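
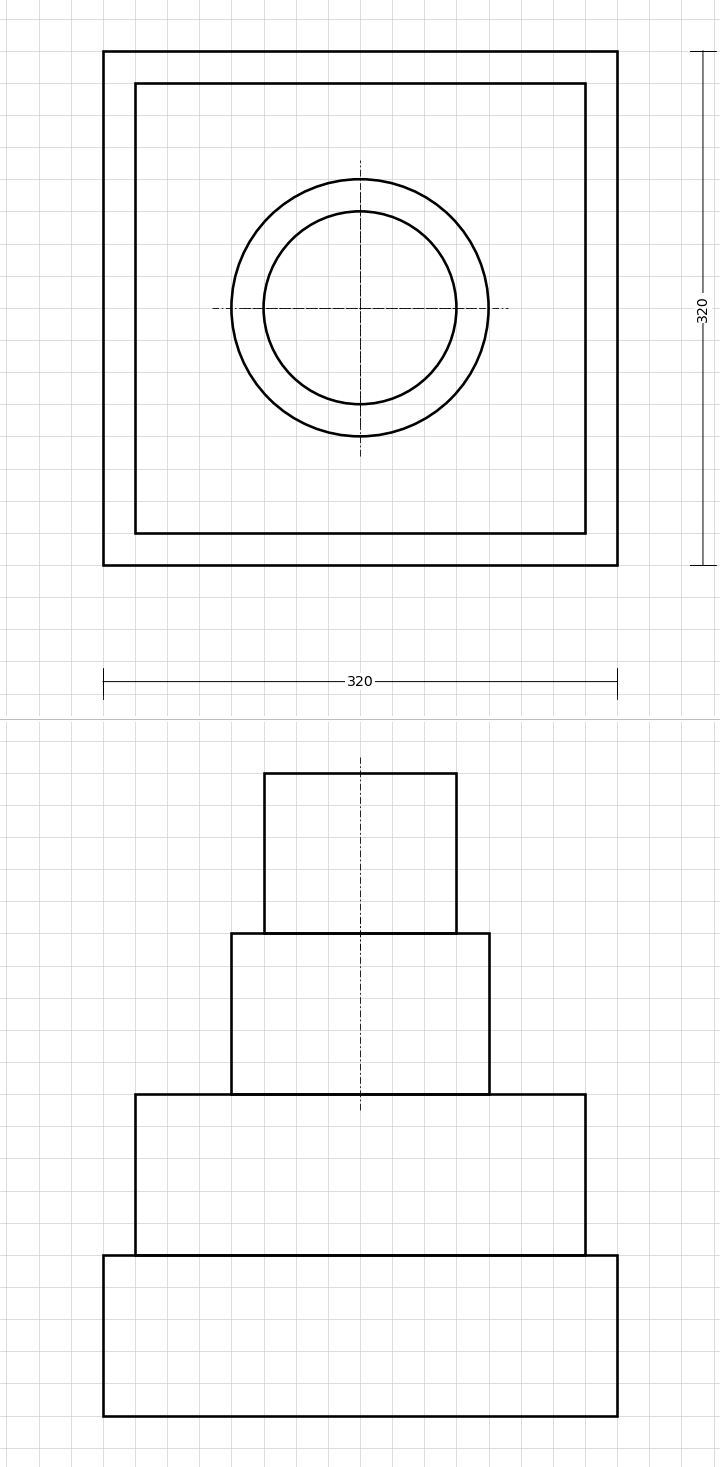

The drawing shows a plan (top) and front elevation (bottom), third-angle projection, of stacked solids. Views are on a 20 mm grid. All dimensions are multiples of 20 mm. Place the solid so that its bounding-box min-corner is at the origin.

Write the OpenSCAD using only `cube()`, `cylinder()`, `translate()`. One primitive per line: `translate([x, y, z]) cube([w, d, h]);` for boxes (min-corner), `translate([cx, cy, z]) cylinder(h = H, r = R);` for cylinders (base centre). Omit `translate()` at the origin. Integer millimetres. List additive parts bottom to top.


cube([320, 320, 100]);
translate([20, 20, 100]) cube([280, 280, 100]);
translate([160, 160, 200]) cylinder(h = 100, r = 80);
translate([160, 160, 300]) cylinder(h = 100, r = 60);


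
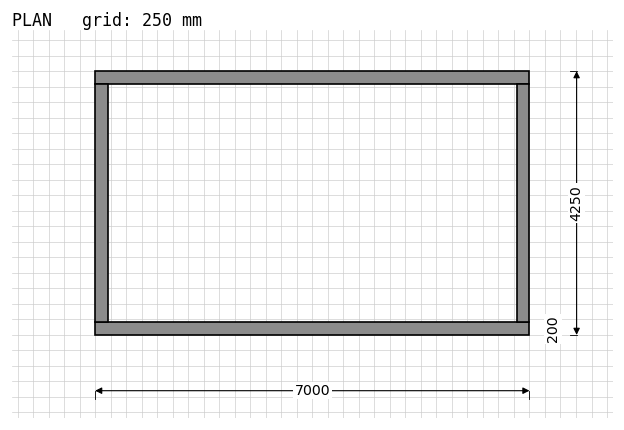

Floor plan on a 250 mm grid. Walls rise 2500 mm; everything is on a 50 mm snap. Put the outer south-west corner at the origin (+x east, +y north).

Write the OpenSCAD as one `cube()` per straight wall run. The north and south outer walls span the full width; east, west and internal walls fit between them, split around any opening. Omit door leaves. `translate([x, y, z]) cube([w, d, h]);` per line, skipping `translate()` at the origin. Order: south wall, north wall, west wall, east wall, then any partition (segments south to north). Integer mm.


cube([7000, 200, 2500]);
translate([0, 4050, 0]) cube([7000, 200, 2500]);
translate([0, 200, 0]) cube([200, 3850, 2500]);
translate([6800, 200, 0]) cube([200, 3850, 2500]);


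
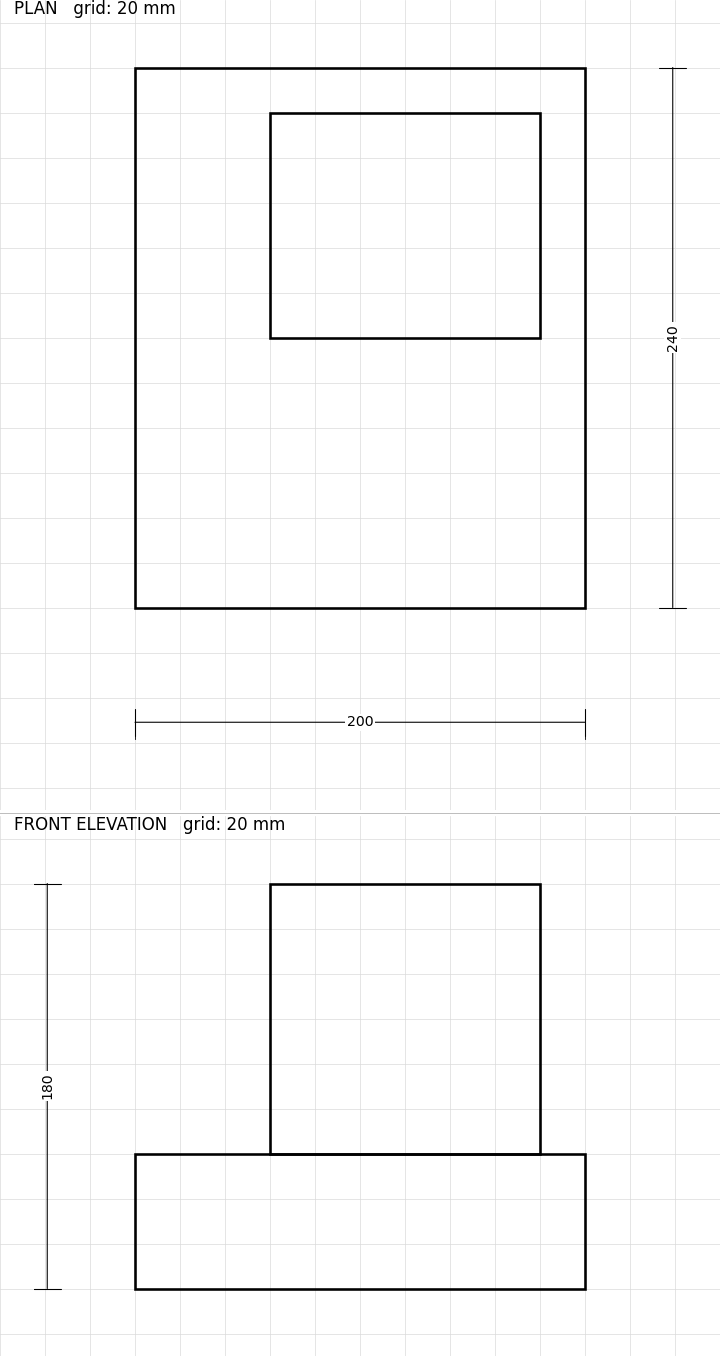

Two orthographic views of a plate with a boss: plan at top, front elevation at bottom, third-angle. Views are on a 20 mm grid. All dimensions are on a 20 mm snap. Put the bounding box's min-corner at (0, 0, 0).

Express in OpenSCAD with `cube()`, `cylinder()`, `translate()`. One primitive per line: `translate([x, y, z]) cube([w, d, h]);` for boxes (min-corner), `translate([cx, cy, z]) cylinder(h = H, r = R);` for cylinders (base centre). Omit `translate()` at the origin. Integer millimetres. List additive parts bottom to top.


cube([200, 240, 60]);
translate([60, 120, 60]) cube([120, 100, 120]);


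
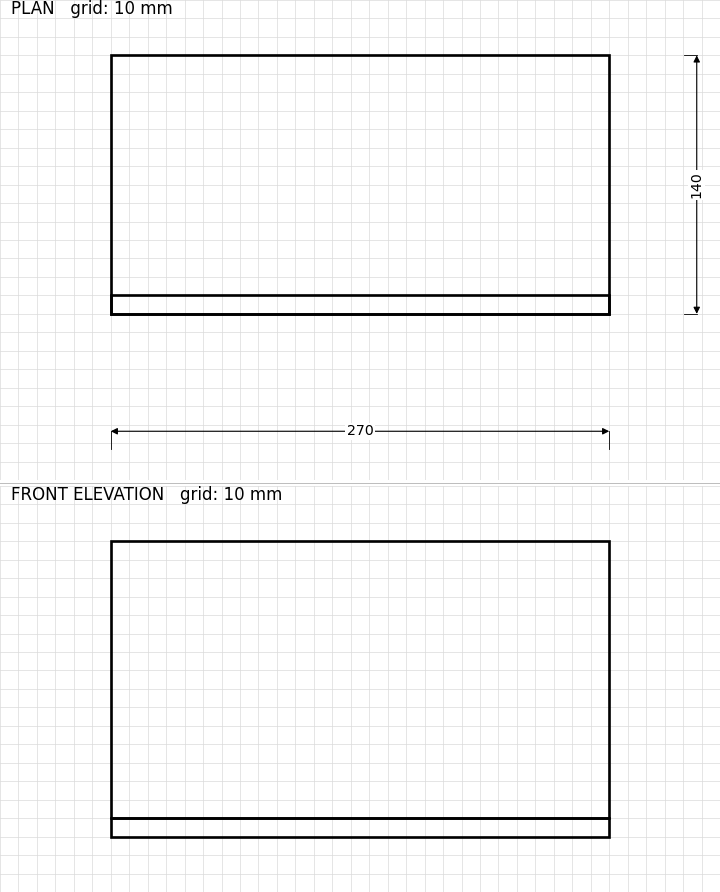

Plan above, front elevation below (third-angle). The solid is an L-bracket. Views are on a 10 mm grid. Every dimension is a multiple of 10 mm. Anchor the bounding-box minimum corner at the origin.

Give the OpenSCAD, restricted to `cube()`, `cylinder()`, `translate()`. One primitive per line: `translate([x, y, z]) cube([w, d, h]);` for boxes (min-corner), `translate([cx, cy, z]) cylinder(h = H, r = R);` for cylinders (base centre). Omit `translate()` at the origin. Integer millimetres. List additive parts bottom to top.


cube([270, 140, 10]);
translate([0, 0, 10]) cube([270, 10, 150]);


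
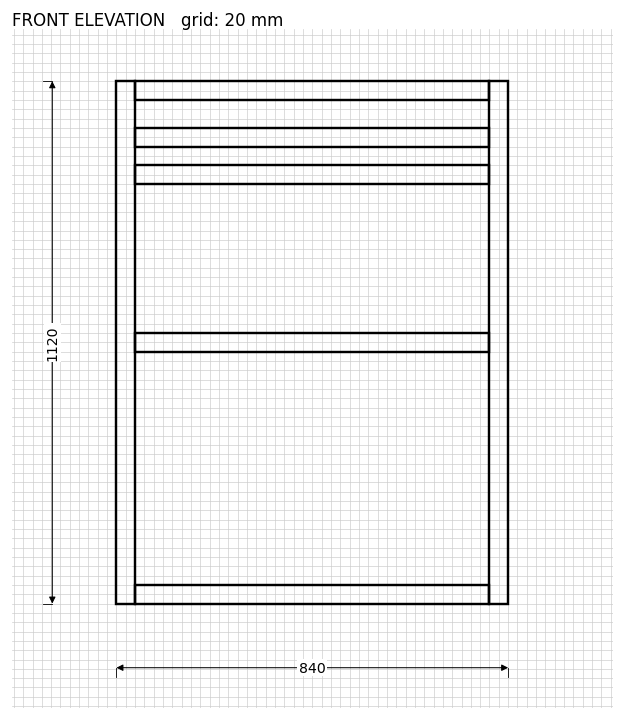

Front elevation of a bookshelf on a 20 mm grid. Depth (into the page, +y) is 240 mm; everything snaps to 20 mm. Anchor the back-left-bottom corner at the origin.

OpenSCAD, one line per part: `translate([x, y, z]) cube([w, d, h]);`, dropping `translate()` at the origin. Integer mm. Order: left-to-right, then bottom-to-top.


cube([40, 240, 1120]);
translate([40, 0, 0]) cube([760, 240, 40]);
translate([40, 0, 540]) cube([760, 240, 40]);
translate([40, 0, 900]) cube([760, 240, 40]);
translate([40, 0, 980]) cube([760, 240, 40]);
translate([40, 0, 1080]) cube([760, 240, 40]);
translate([800, 0, 0]) cube([40, 240, 1120]);


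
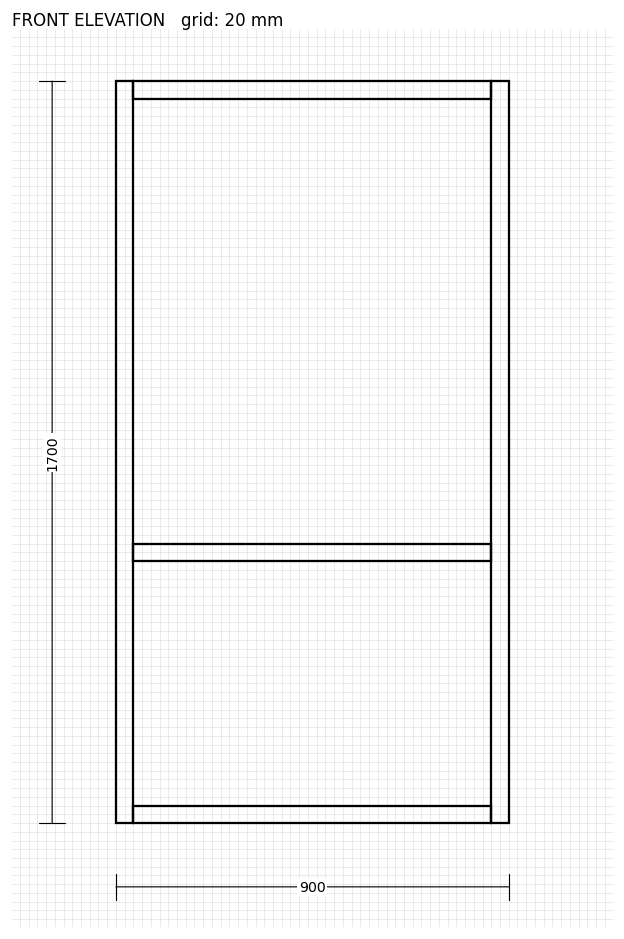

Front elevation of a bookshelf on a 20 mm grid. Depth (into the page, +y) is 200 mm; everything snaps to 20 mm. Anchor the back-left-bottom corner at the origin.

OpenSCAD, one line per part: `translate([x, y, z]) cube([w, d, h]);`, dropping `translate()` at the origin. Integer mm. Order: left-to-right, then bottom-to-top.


cube([40, 200, 1700]);
translate([40, 0, 0]) cube([820, 200, 40]);
translate([40, 0, 600]) cube([820, 200, 40]);
translate([40, 0, 1660]) cube([820, 200, 40]);
translate([860, 0, 0]) cube([40, 200, 1700]);


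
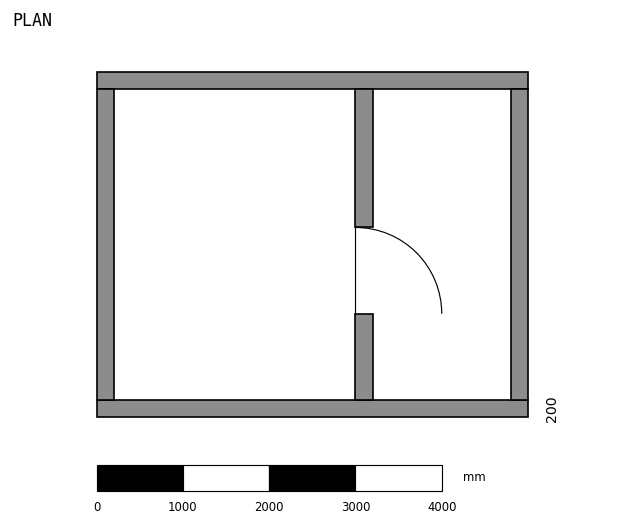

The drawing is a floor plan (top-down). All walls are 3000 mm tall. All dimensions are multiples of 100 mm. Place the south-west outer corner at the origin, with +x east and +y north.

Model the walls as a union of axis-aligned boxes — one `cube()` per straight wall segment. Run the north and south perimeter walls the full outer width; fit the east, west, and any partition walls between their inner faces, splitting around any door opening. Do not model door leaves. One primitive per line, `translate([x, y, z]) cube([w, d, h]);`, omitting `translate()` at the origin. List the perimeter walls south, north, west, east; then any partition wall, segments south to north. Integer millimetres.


cube([5000, 200, 3000]);
translate([0, 3800, 0]) cube([5000, 200, 3000]);
translate([0, 200, 0]) cube([200, 3600, 3000]);
translate([4800, 200, 0]) cube([200, 3600, 3000]);
translate([3000, 200, 0]) cube([200, 1000, 3000]);
translate([3000, 2200, 0]) cube([200, 1600, 3000]);


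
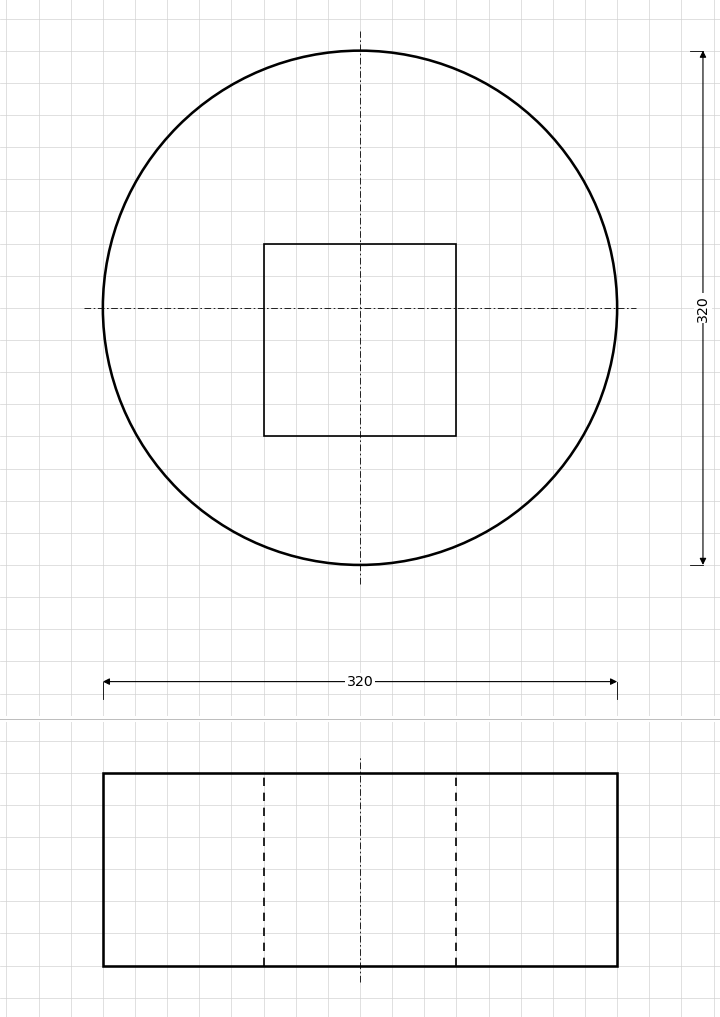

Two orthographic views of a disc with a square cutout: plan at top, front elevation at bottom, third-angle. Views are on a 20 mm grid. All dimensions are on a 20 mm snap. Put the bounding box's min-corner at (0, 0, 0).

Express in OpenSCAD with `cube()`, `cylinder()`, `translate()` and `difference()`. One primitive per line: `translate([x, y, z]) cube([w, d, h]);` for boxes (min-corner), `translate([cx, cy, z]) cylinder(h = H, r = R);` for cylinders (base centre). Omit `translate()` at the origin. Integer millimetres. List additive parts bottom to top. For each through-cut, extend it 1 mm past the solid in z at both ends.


difference() {
  translate([160, 160, 0]) cylinder(h = 120, r = 160);
  translate([100, 80, -1]) cube([120, 120, 122]);
}


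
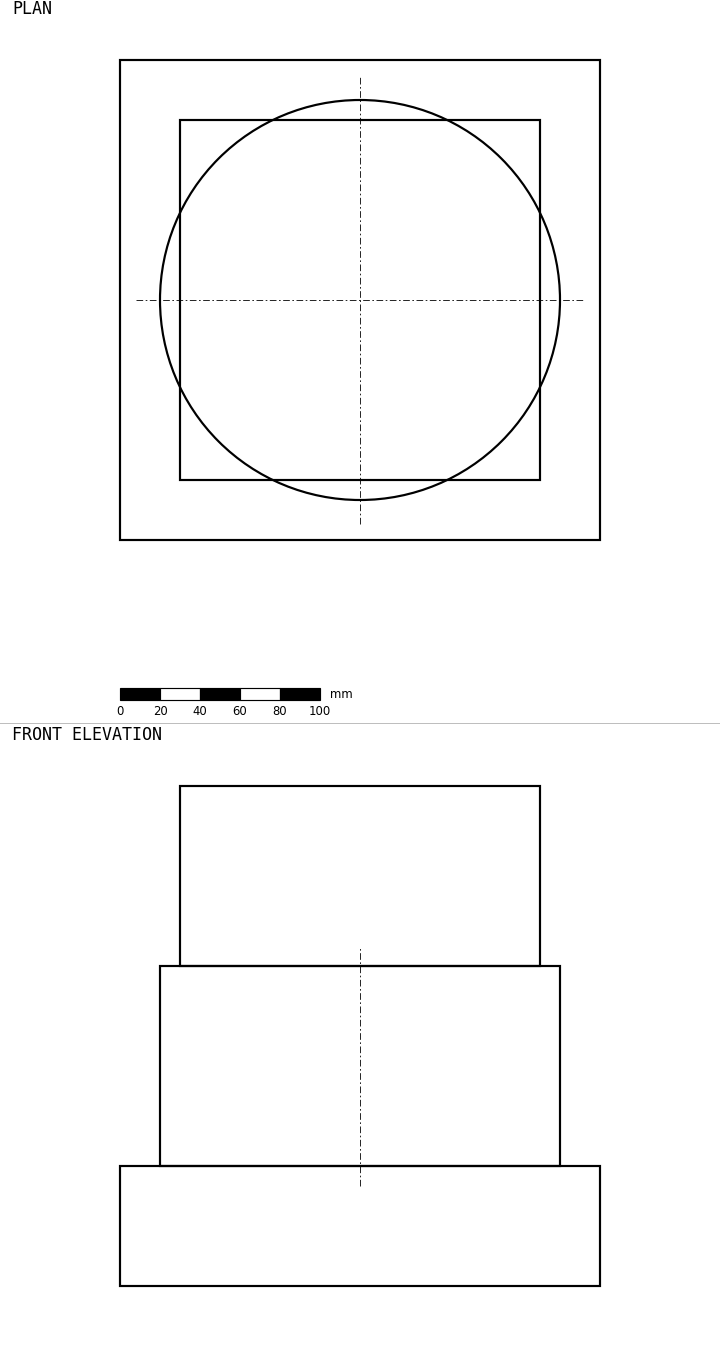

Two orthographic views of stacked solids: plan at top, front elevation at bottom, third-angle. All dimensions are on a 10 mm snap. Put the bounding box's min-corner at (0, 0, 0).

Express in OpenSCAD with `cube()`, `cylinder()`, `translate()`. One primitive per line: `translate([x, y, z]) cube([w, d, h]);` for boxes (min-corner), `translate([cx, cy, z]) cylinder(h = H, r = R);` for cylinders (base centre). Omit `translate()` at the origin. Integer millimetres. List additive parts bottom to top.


cube([240, 240, 60]);
translate([120, 120, 60]) cylinder(h = 100, r = 100);
translate([30, 30, 160]) cube([180, 180, 90]);


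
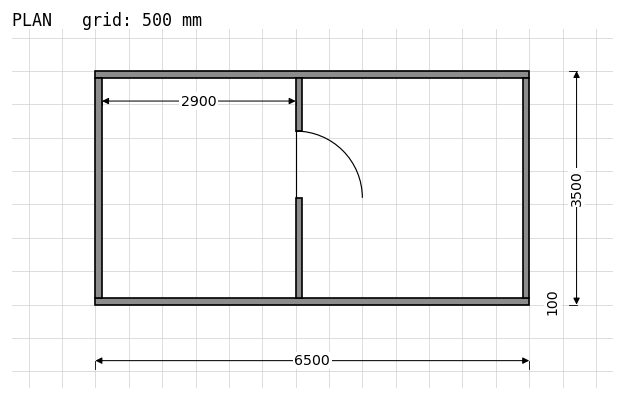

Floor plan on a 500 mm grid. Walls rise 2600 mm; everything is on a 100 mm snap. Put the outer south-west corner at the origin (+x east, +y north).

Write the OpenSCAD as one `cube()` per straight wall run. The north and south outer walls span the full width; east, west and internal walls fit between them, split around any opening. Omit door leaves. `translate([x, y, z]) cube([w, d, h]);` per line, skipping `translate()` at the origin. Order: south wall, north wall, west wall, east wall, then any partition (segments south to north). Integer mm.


cube([6500, 100, 2600]);
translate([0, 3400, 0]) cube([6500, 100, 2600]);
translate([0, 100, 0]) cube([100, 3300, 2600]);
translate([6400, 100, 0]) cube([100, 3300, 2600]);
translate([3000, 100, 0]) cube([100, 1500, 2600]);
translate([3000, 2600, 0]) cube([100, 800, 2600]);


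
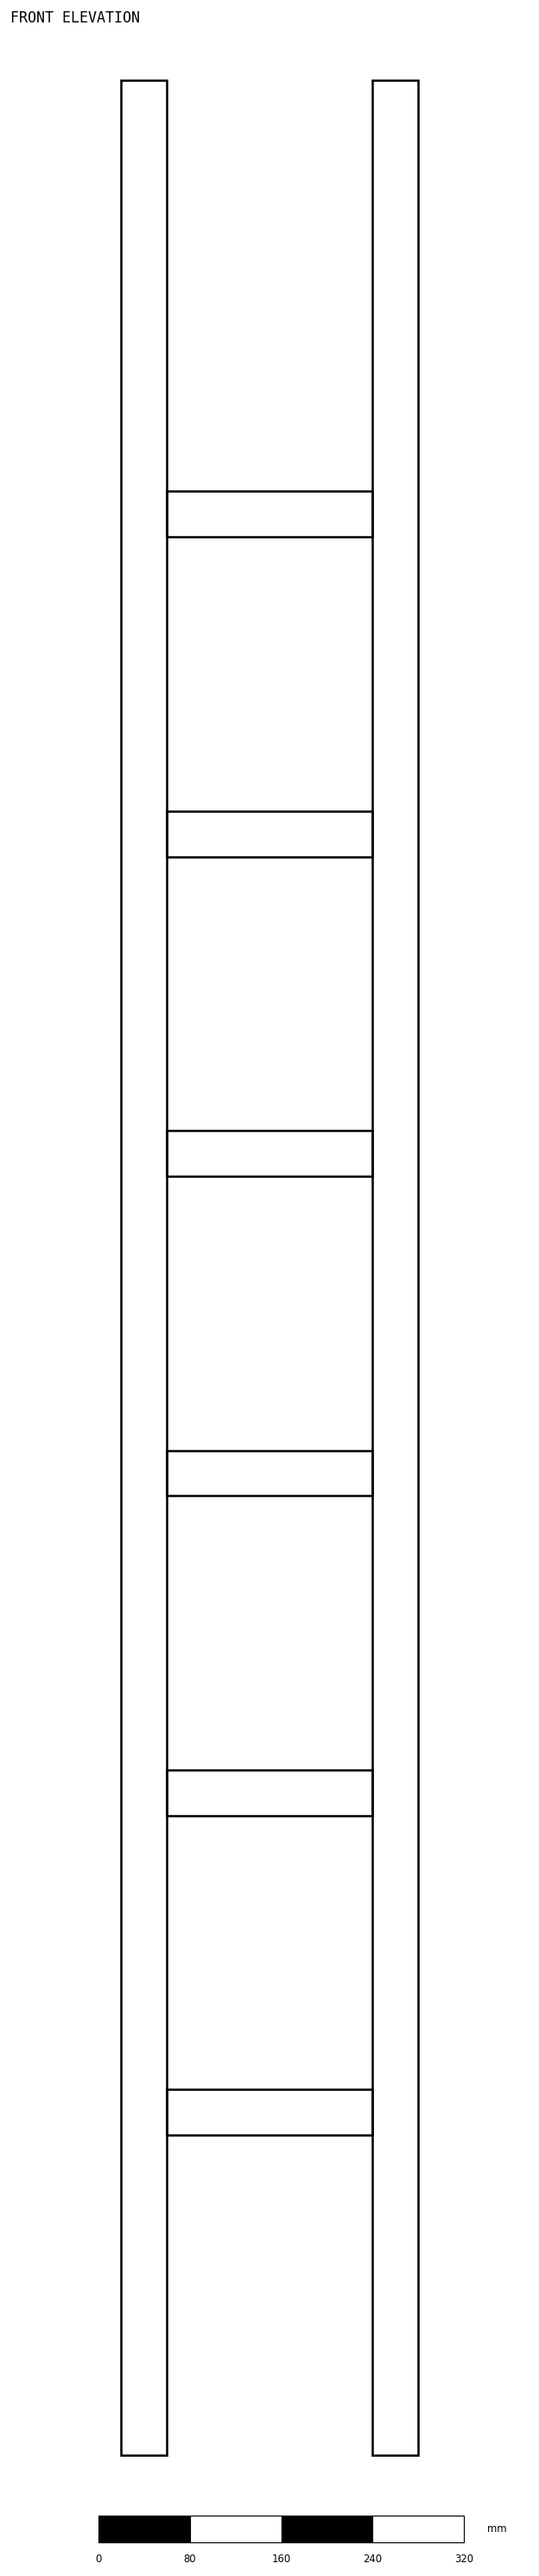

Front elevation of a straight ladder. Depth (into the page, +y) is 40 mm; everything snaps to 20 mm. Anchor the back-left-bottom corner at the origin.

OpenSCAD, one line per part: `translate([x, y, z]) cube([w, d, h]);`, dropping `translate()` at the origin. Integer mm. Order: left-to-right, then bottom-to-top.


cube([40, 40, 2080]);
translate([40, 0, 280]) cube([180, 40, 40]);
translate([40, 0, 560]) cube([180, 40, 40]);
translate([40, 0, 840]) cube([180, 40, 40]);
translate([40, 0, 1120]) cube([180, 40, 40]);
translate([40, 0, 1400]) cube([180, 40, 40]);
translate([40, 0, 1680]) cube([180, 40, 40]);
translate([220, 0, 0]) cube([40, 40, 2080]);


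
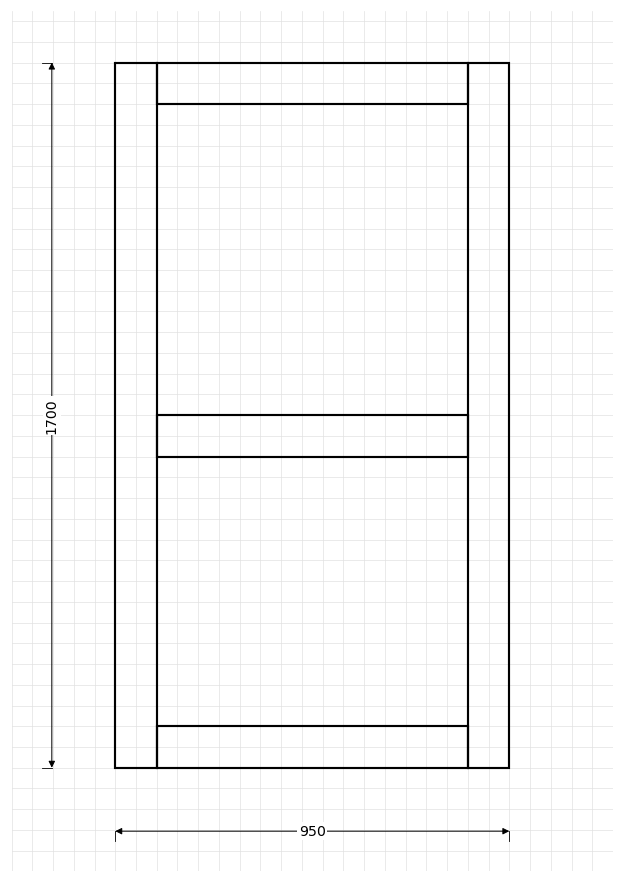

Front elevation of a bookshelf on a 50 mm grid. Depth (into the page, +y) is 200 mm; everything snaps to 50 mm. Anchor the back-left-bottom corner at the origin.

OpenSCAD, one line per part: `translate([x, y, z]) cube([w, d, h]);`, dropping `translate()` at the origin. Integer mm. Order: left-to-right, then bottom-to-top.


cube([100, 200, 1700]);
translate([100, 0, 0]) cube([750, 200, 100]);
translate([100, 0, 750]) cube([750, 200, 100]);
translate([100, 0, 1600]) cube([750, 200, 100]);
translate([850, 0, 0]) cube([100, 200, 1700]);


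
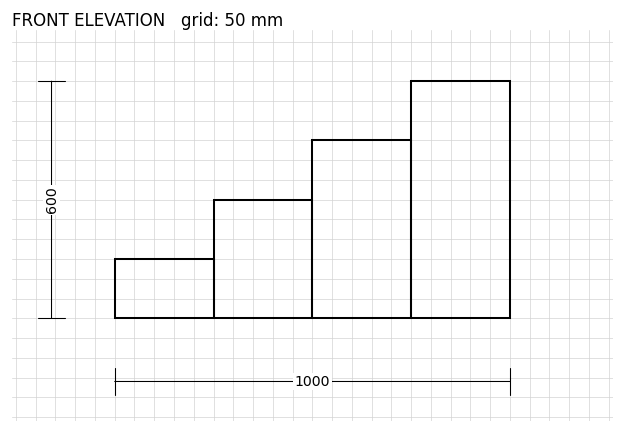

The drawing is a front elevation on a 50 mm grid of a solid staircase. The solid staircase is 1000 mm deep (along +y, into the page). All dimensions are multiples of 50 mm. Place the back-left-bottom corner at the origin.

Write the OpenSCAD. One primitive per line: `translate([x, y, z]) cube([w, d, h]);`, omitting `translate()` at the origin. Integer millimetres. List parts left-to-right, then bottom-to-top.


cube([250, 1000, 150]);
translate([250, 0, 0]) cube([250, 1000, 300]);
translate([500, 0, 0]) cube([250, 1000, 450]);
translate([750, 0, 0]) cube([250, 1000, 600]);


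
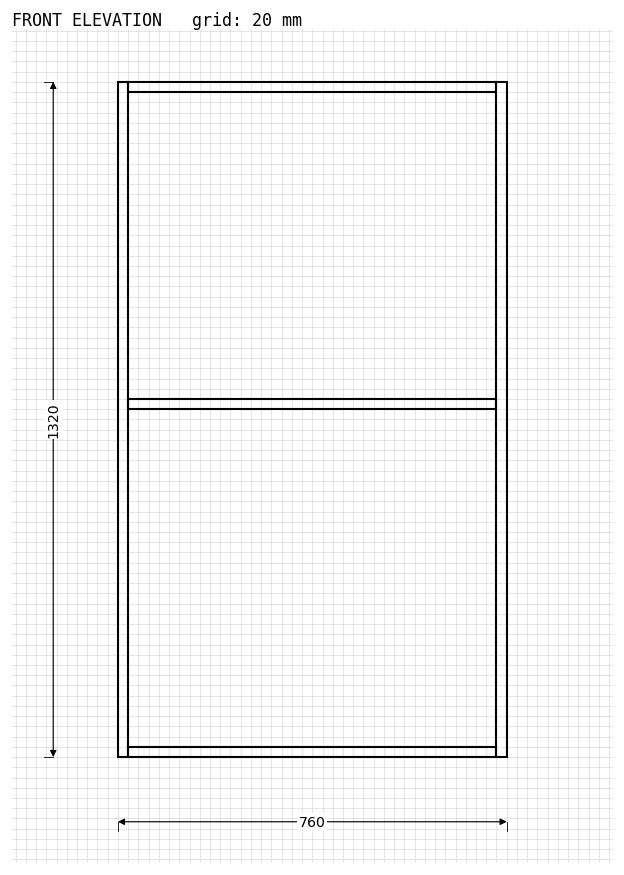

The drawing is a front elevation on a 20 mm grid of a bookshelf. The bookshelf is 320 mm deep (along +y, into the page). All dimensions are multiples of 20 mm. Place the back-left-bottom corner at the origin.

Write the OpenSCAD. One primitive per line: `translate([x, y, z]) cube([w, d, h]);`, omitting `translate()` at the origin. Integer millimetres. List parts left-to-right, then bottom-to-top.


cube([20, 320, 1320]);
translate([20, 0, 0]) cube([720, 320, 20]);
translate([20, 0, 680]) cube([720, 320, 20]);
translate([20, 0, 1300]) cube([720, 320, 20]);
translate([740, 0, 0]) cube([20, 320, 1320]);


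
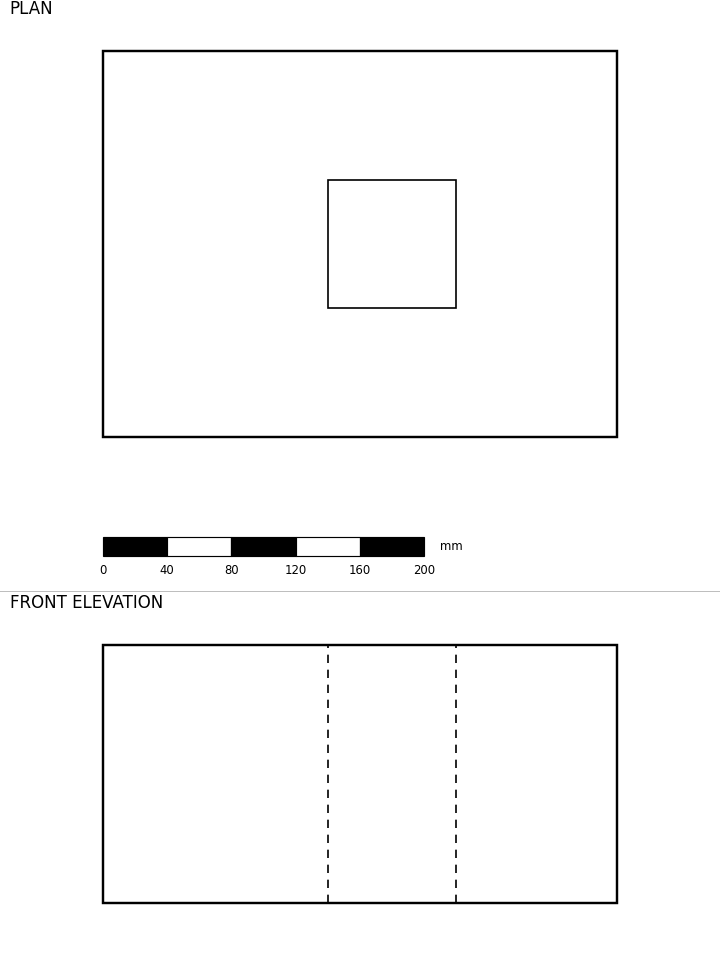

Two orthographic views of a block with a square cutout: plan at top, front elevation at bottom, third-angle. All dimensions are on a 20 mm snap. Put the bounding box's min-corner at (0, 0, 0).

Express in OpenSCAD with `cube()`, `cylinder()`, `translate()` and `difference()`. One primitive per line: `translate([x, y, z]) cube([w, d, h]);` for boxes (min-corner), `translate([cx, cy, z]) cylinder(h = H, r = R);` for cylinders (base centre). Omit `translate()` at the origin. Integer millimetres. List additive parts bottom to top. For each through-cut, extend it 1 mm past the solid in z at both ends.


difference() {
  cube([320, 240, 160]);
  translate([140, 80, -1]) cube([80, 80, 162]);
}


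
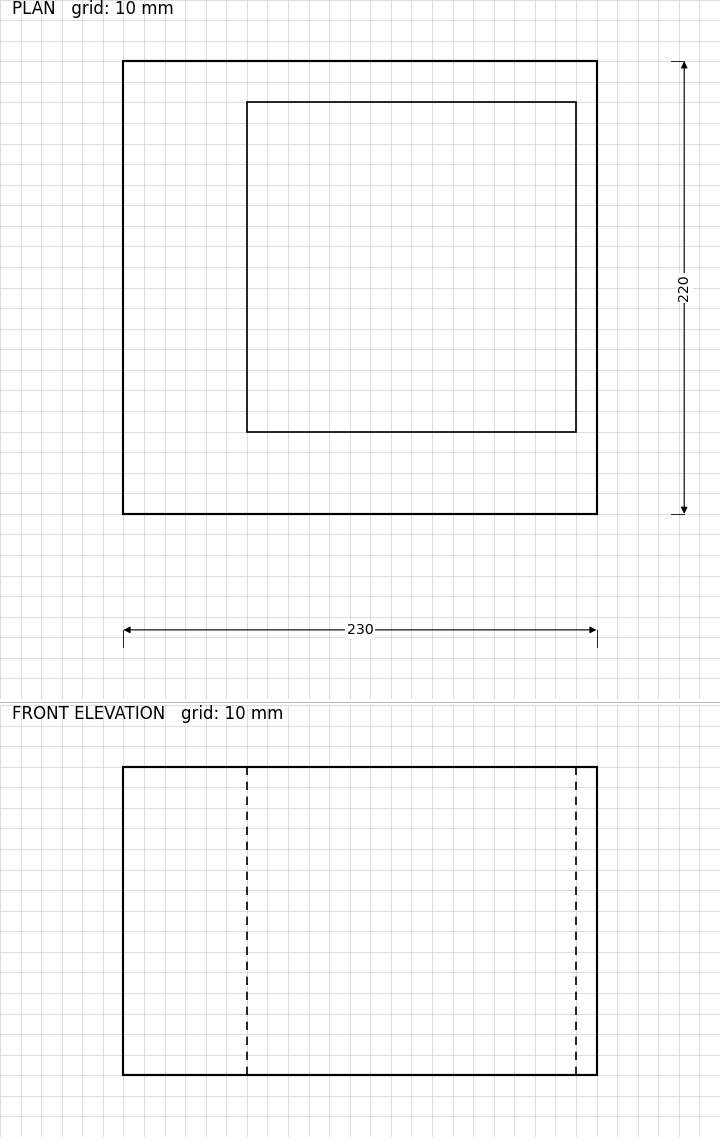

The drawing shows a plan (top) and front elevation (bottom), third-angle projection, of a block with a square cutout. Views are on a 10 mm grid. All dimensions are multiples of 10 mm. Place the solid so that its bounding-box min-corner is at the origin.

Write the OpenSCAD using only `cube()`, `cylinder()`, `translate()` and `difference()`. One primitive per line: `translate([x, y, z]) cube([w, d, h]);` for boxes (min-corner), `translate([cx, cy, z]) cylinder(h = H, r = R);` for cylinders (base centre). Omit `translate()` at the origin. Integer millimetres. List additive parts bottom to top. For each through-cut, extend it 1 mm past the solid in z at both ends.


difference() {
  cube([230, 220, 150]);
  translate([60, 40, -1]) cube([160, 160, 152]);
}


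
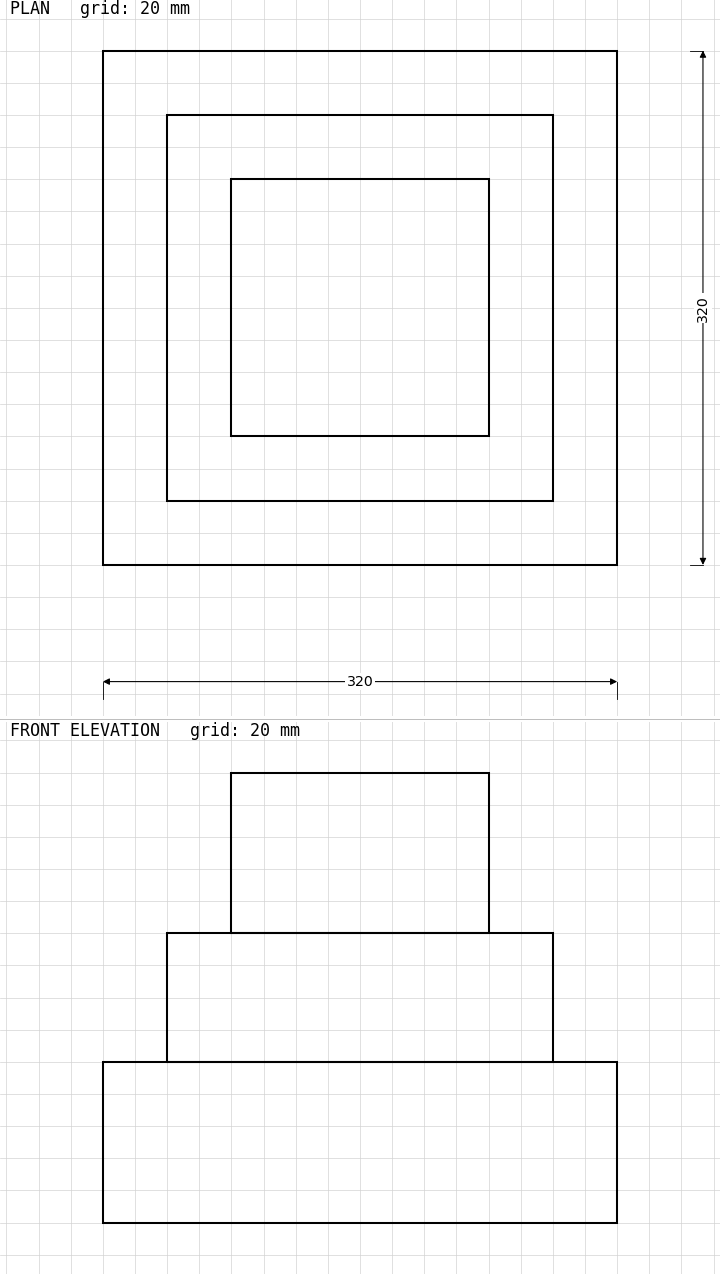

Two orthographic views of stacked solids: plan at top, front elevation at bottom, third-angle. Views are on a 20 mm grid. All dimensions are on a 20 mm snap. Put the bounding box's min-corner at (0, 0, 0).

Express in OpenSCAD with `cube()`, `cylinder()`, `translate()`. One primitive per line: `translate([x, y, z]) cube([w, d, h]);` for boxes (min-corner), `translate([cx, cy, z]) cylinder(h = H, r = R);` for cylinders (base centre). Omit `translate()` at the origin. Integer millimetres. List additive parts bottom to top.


cube([320, 320, 100]);
translate([40, 40, 100]) cube([240, 240, 80]);
translate([80, 80, 180]) cube([160, 160, 100]);


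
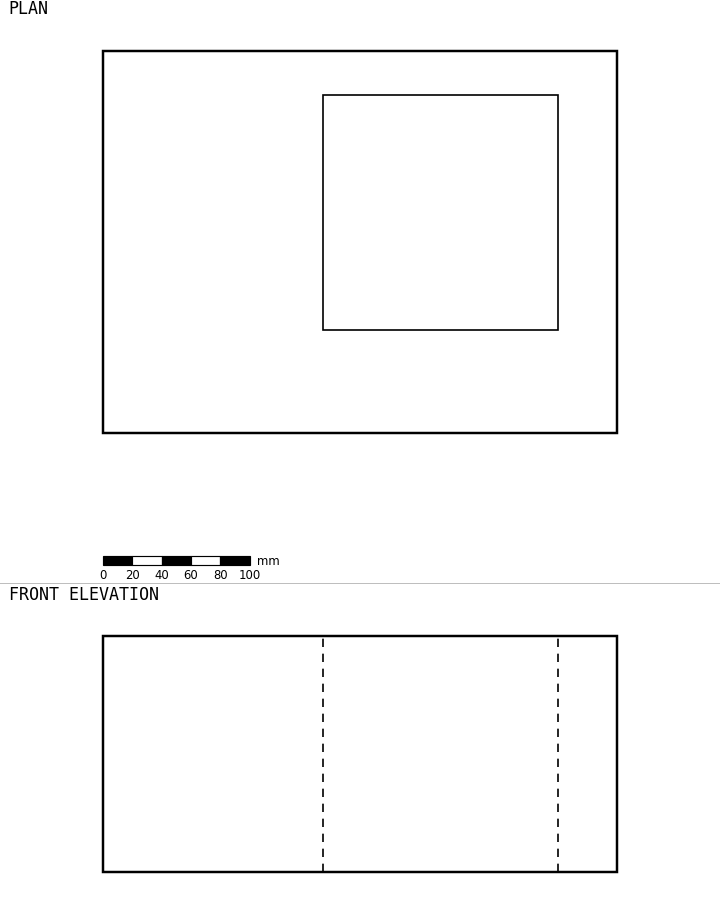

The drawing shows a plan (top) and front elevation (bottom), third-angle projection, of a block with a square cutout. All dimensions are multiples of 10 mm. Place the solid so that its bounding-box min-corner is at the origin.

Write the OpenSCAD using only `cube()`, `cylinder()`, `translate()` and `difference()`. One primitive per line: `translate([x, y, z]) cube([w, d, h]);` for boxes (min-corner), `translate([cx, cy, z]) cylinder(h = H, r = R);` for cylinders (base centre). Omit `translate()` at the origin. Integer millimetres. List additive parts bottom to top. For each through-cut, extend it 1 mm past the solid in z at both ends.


difference() {
  cube([350, 260, 160]);
  translate([150, 70, -1]) cube([160, 160, 162]);
}


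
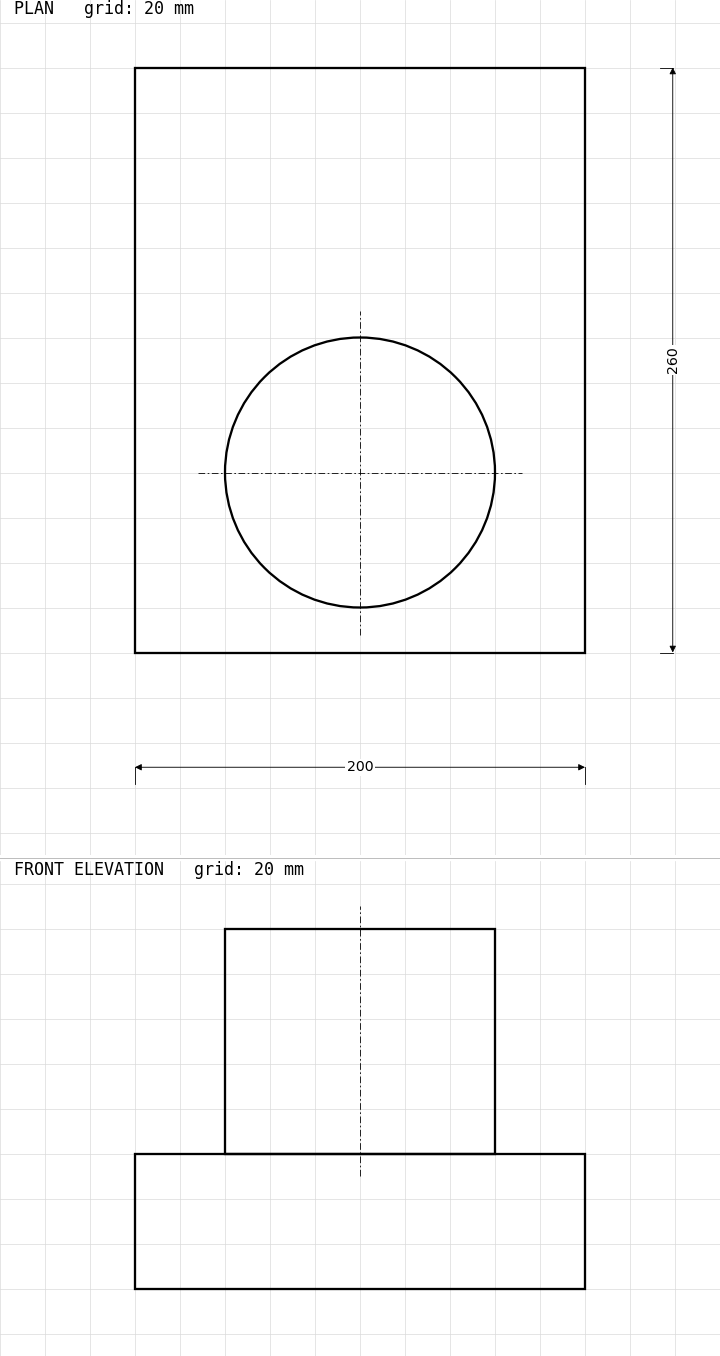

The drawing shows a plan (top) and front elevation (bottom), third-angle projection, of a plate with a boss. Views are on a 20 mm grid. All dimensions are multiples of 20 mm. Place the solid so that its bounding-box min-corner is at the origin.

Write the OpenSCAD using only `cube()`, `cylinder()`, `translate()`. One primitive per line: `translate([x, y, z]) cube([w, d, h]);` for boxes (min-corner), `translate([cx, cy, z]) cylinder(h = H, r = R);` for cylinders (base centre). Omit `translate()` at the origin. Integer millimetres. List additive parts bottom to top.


cube([200, 260, 60]);
translate([100, 80, 60]) cylinder(h = 100, r = 60);


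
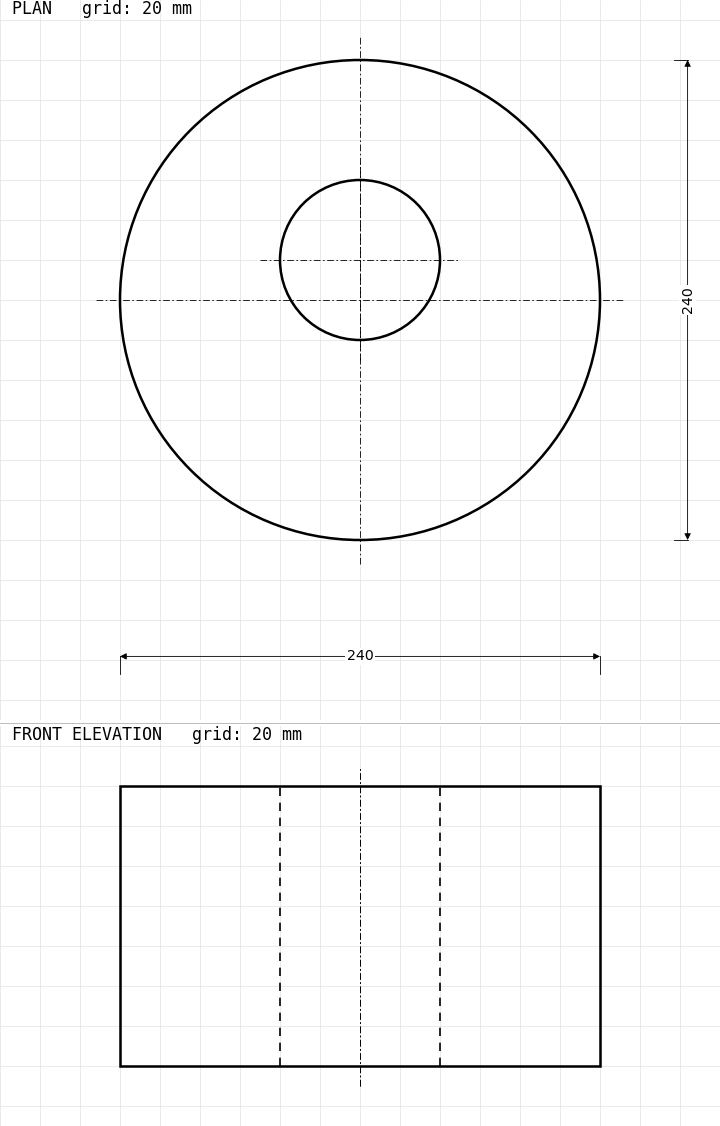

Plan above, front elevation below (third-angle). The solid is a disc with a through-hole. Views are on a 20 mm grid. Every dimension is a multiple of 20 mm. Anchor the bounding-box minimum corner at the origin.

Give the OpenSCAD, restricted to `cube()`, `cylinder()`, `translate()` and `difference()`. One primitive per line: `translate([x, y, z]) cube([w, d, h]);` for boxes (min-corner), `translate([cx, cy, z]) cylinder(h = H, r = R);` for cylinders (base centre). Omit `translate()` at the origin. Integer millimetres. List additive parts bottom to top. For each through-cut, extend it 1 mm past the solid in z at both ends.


difference() {
  translate([120, 120, 0]) cylinder(h = 140, r = 120);
  translate([120, 140, -1]) cylinder(h = 142, r = 40);
}


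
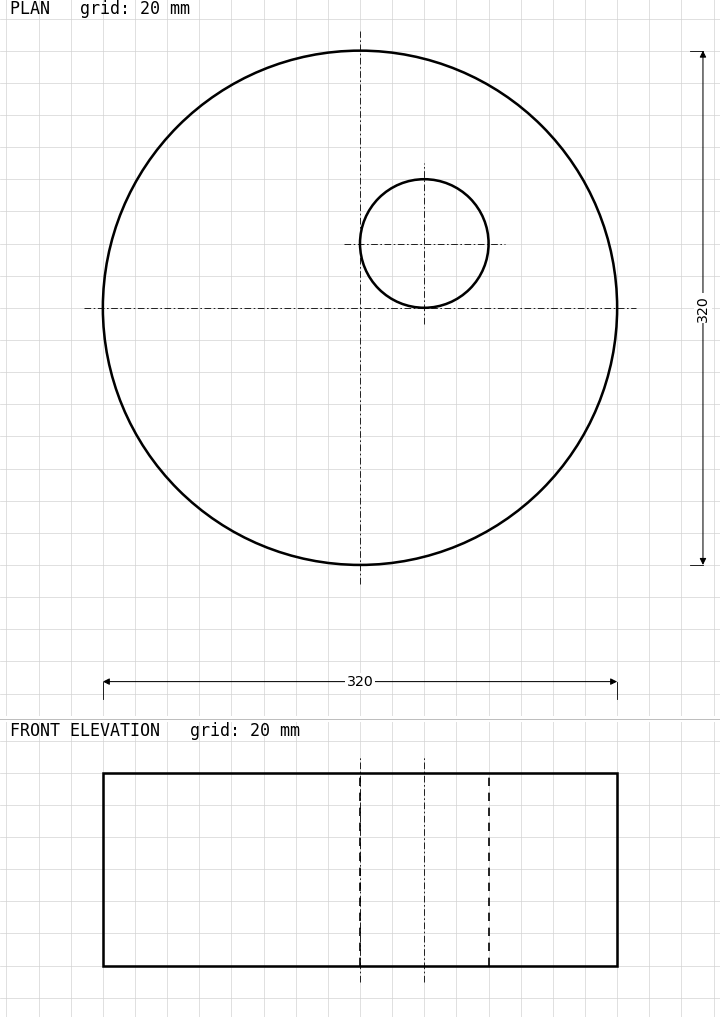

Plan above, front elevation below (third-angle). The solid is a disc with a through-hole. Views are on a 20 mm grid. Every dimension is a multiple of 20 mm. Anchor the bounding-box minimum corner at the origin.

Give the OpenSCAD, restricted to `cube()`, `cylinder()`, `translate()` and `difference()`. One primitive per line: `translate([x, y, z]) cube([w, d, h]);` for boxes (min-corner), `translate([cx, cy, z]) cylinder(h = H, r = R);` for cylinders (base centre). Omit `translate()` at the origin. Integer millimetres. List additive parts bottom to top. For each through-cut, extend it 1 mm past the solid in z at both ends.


difference() {
  translate([160, 160, 0]) cylinder(h = 120, r = 160);
  translate([200, 200, -1]) cylinder(h = 122, r = 40);
}


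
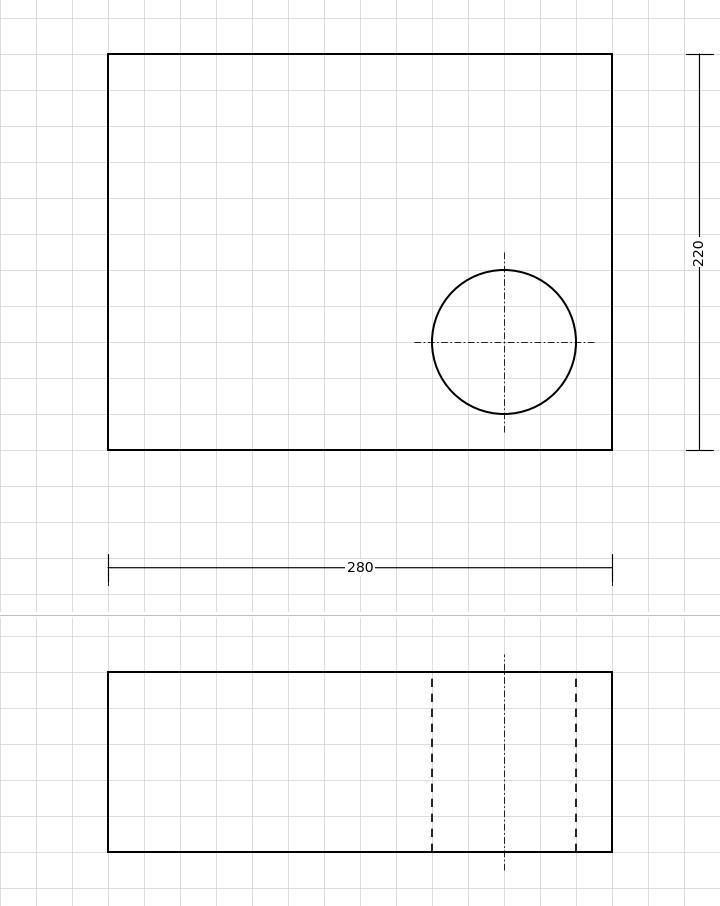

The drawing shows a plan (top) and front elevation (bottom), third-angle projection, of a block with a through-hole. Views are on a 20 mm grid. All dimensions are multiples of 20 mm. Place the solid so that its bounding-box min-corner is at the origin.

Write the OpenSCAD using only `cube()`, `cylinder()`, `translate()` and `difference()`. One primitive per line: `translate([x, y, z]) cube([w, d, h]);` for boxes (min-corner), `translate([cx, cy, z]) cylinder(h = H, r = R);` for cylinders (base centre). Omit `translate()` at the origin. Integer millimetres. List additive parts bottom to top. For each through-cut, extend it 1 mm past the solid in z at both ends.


difference() {
  cube([280, 220, 100]);
  translate([220, 60, -1]) cylinder(h = 102, r = 40);
}


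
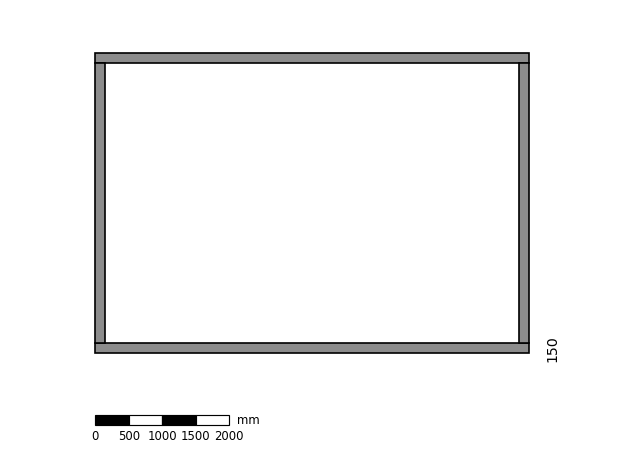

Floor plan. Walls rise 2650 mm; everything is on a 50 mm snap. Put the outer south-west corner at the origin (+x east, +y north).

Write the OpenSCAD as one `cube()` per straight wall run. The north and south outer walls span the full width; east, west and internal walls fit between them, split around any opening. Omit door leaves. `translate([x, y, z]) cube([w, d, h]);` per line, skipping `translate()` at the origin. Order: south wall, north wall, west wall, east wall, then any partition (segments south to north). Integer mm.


cube([6500, 150, 2650]);
translate([0, 4350, 0]) cube([6500, 150, 2650]);
translate([0, 150, 0]) cube([150, 4200, 2650]);
translate([6350, 150, 0]) cube([150, 4200, 2650]);


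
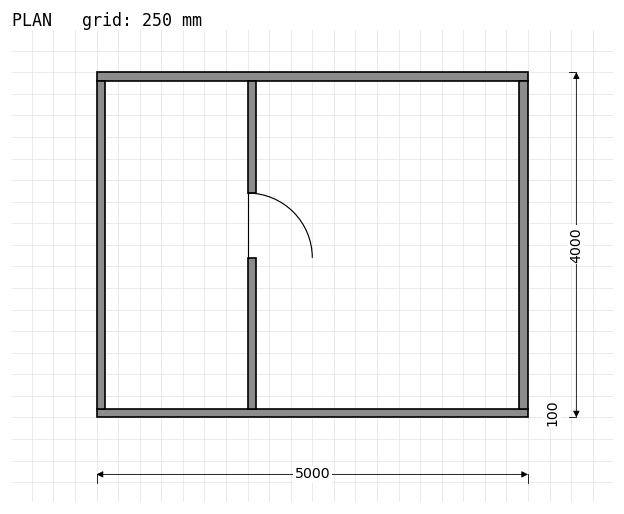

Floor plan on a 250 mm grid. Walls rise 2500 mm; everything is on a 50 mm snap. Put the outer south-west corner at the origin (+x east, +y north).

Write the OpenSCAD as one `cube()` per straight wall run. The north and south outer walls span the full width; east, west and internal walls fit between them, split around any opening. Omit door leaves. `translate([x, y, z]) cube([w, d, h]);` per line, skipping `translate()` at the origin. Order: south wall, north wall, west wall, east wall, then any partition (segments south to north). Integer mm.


cube([5000, 100, 2500]);
translate([0, 3900, 0]) cube([5000, 100, 2500]);
translate([0, 100, 0]) cube([100, 3800, 2500]);
translate([4900, 100, 0]) cube([100, 3800, 2500]);
translate([1750, 100, 0]) cube([100, 1750, 2500]);
translate([1750, 2600, 0]) cube([100, 1300, 2500]);


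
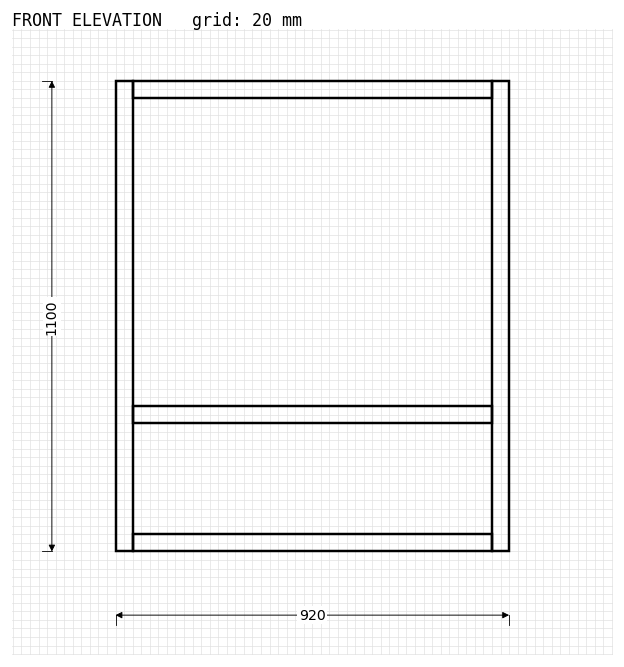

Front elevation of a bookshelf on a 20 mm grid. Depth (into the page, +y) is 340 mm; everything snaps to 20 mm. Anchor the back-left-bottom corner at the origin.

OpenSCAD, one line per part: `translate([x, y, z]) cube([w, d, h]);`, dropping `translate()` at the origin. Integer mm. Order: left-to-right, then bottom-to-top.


cube([40, 340, 1100]);
translate([40, 0, 0]) cube([840, 340, 40]);
translate([40, 0, 300]) cube([840, 340, 40]);
translate([40, 0, 1060]) cube([840, 340, 40]);
translate([880, 0, 0]) cube([40, 340, 1100]);


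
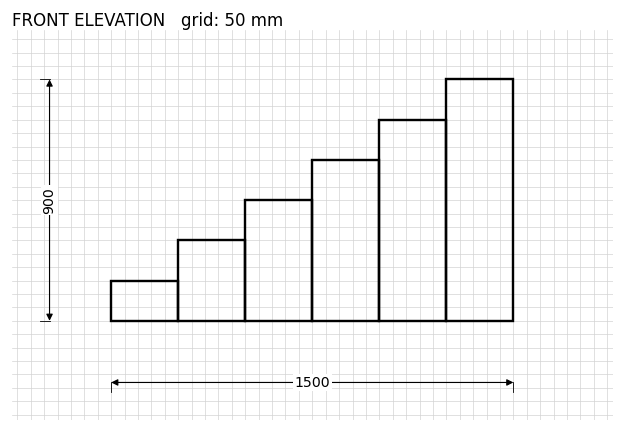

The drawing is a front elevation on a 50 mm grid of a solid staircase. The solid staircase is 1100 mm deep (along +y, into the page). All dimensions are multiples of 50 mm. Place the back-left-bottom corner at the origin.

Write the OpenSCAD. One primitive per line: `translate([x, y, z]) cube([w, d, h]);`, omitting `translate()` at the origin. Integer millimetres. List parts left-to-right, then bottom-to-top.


cube([250, 1100, 150]);
translate([250, 0, 0]) cube([250, 1100, 300]);
translate([500, 0, 0]) cube([250, 1100, 450]);
translate([750, 0, 0]) cube([250, 1100, 600]);
translate([1000, 0, 0]) cube([250, 1100, 750]);
translate([1250, 0, 0]) cube([250, 1100, 900]);


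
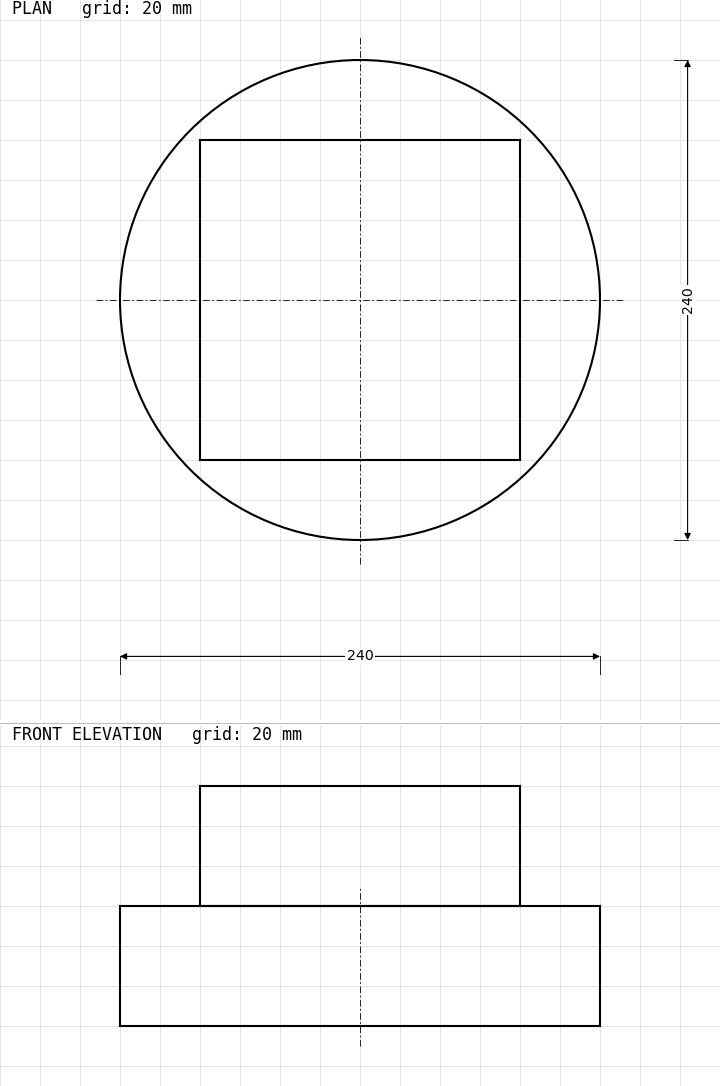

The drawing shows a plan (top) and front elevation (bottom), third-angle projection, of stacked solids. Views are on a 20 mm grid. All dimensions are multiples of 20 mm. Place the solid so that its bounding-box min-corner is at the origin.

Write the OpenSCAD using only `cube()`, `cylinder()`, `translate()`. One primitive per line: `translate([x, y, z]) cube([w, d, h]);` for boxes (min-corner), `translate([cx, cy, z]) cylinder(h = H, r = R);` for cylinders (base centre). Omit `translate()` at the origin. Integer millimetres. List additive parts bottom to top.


translate([120, 120, 0]) cylinder(h = 60, r = 120);
translate([40, 40, 60]) cube([160, 160, 60]);


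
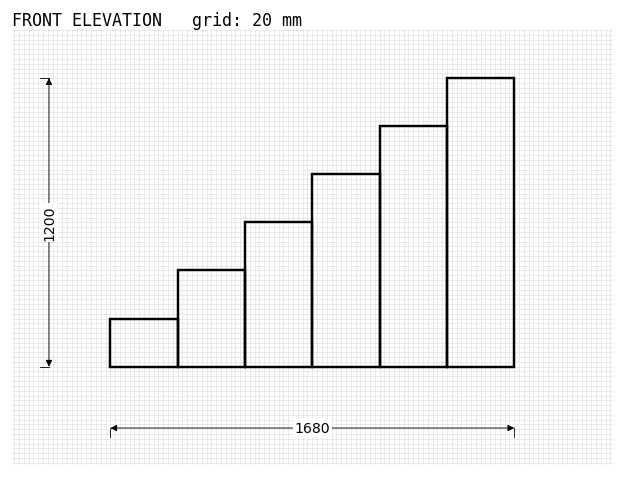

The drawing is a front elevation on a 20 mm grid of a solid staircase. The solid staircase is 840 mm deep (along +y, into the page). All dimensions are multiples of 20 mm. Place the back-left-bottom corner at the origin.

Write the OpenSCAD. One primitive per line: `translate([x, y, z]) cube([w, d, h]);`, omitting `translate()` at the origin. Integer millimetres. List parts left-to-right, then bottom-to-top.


cube([280, 840, 200]);
translate([280, 0, 0]) cube([280, 840, 400]);
translate([560, 0, 0]) cube([280, 840, 600]);
translate([840, 0, 0]) cube([280, 840, 800]);
translate([1120, 0, 0]) cube([280, 840, 1000]);
translate([1400, 0, 0]) cube([280, 840, 1200]);


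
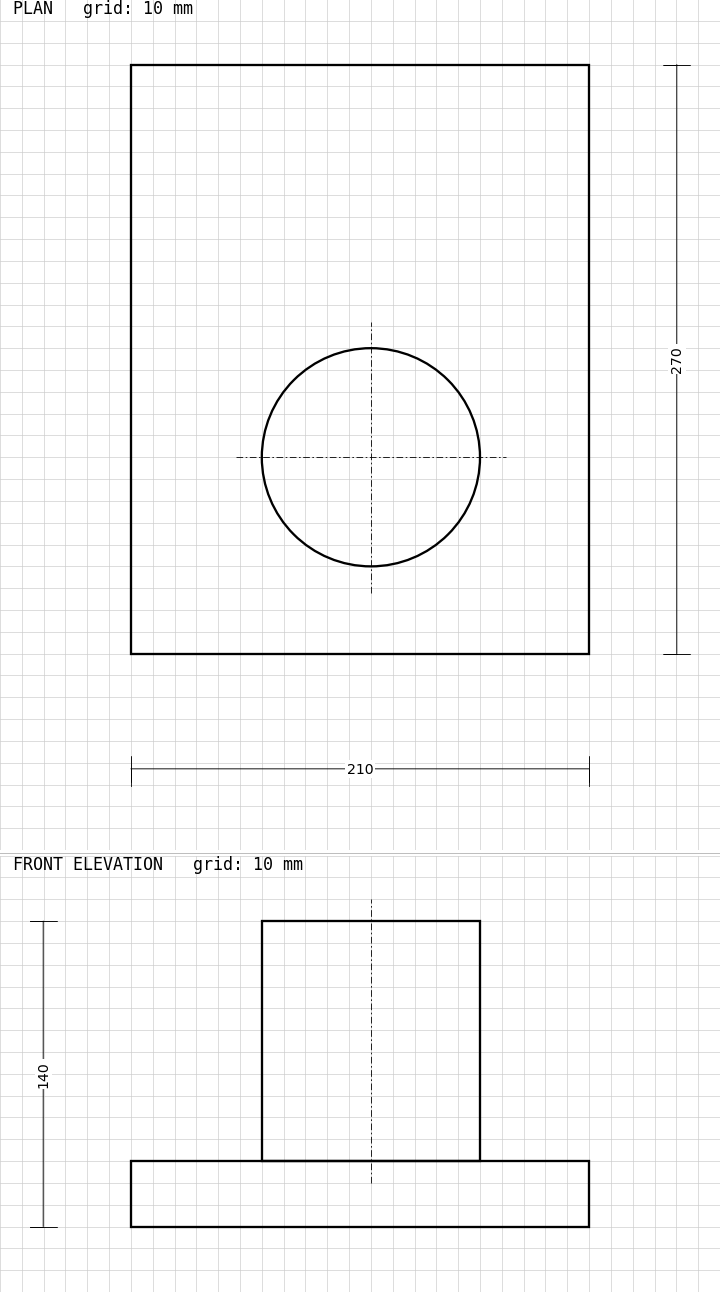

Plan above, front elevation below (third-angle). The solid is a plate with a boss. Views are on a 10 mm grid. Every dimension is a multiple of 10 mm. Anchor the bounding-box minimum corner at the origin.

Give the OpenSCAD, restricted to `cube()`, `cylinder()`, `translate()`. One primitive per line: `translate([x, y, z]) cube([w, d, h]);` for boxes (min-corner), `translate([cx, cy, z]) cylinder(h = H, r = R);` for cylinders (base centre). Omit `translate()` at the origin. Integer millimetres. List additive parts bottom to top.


cube([210, 270, 30]);
translate([110, 90, 30]) cylinder(h = 110, r = 50);


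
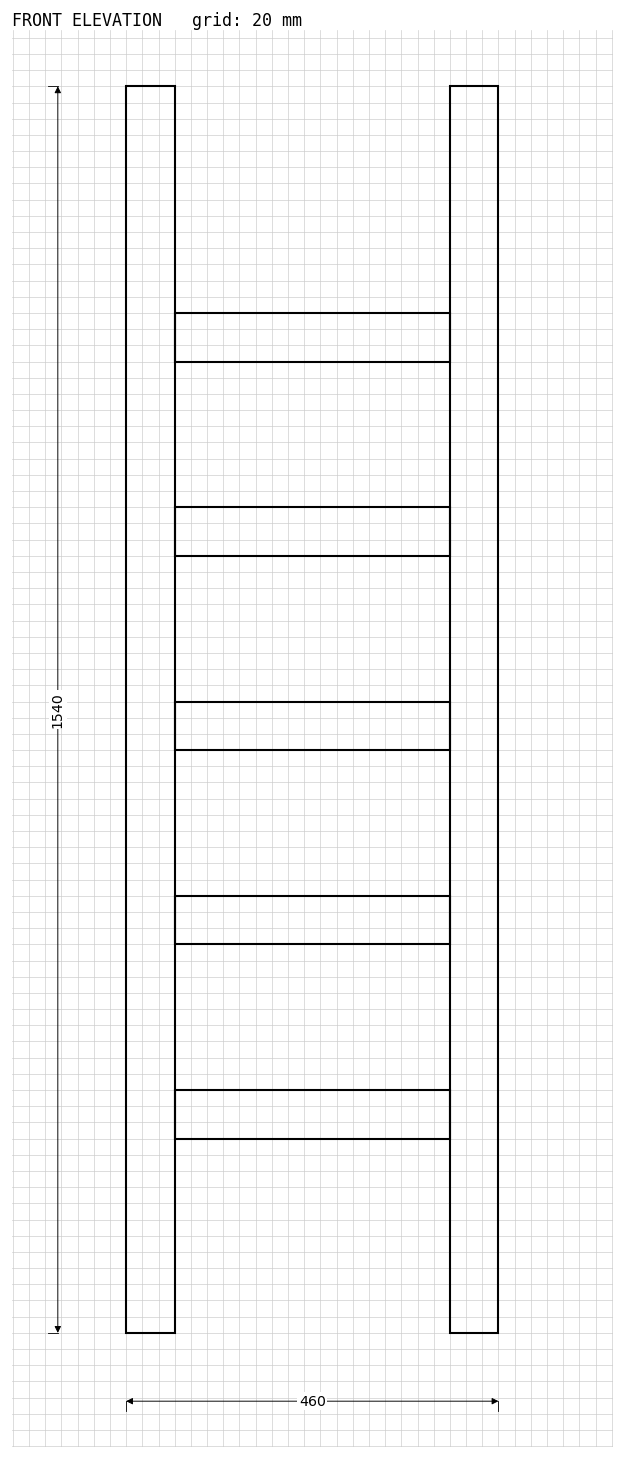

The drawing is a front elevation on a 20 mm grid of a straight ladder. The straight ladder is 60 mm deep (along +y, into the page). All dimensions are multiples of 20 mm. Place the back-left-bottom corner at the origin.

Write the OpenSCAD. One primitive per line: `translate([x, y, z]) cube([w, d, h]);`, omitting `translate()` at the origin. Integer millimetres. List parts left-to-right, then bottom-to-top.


cube([60, 60, 1540]);
translate([60, 0, 240]) cube([340, 60, 60]);
translate([60, 0, 480]) cube([340, 60, 60]);
translate([60, 0, 720]) cube([340, 60, 60]);
translate([60, 0, 960]) cube([340, 60, 60]);
translate([60, 0, 1200]) cube([340, 60, 60]);
translate([400, 0, 0]) cube([60, 60, 1540]);


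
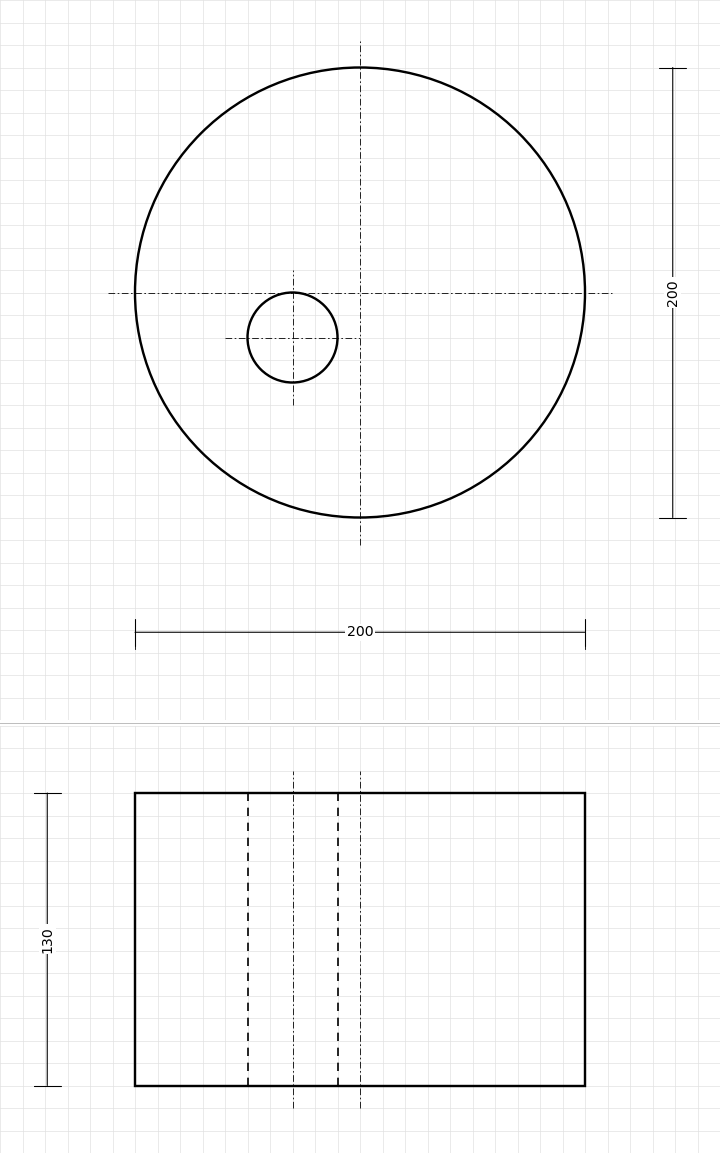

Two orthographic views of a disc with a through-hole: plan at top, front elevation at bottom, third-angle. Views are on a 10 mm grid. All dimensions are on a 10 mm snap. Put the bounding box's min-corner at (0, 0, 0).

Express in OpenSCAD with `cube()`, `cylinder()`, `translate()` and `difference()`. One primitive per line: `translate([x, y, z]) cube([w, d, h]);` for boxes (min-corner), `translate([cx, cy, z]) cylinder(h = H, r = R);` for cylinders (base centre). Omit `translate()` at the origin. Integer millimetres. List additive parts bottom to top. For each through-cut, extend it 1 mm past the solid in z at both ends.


difference() {
  translate([100, 100, 0]) cylinder(h = 130, r = 100);
  translate([70, 80, -1]) cylinder(h = 132, r = 20);
}


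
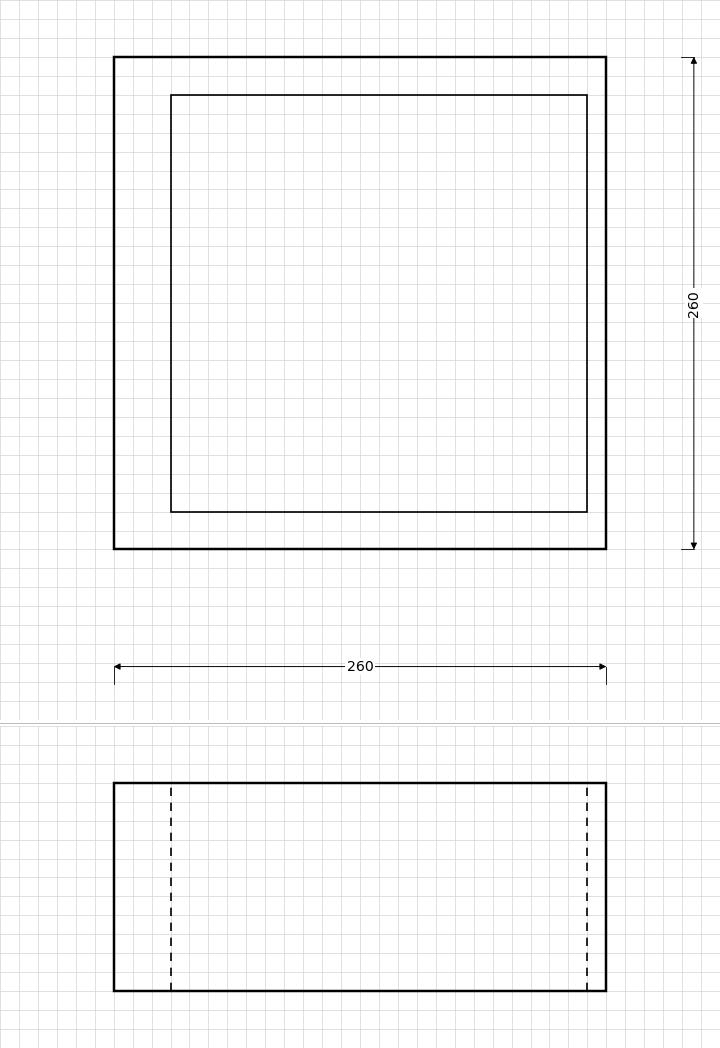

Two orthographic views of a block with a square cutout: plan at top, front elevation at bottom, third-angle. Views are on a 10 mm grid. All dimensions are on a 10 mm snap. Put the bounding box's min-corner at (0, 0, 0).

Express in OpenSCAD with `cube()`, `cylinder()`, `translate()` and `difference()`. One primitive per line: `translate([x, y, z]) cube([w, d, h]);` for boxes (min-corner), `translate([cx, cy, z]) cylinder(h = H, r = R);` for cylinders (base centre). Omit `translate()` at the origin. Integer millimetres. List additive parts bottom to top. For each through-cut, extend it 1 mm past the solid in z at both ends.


difference() {
  cube([260, 260, 110]);
  translate([30, 20, -1]) cube([220, 220, 112]);
}


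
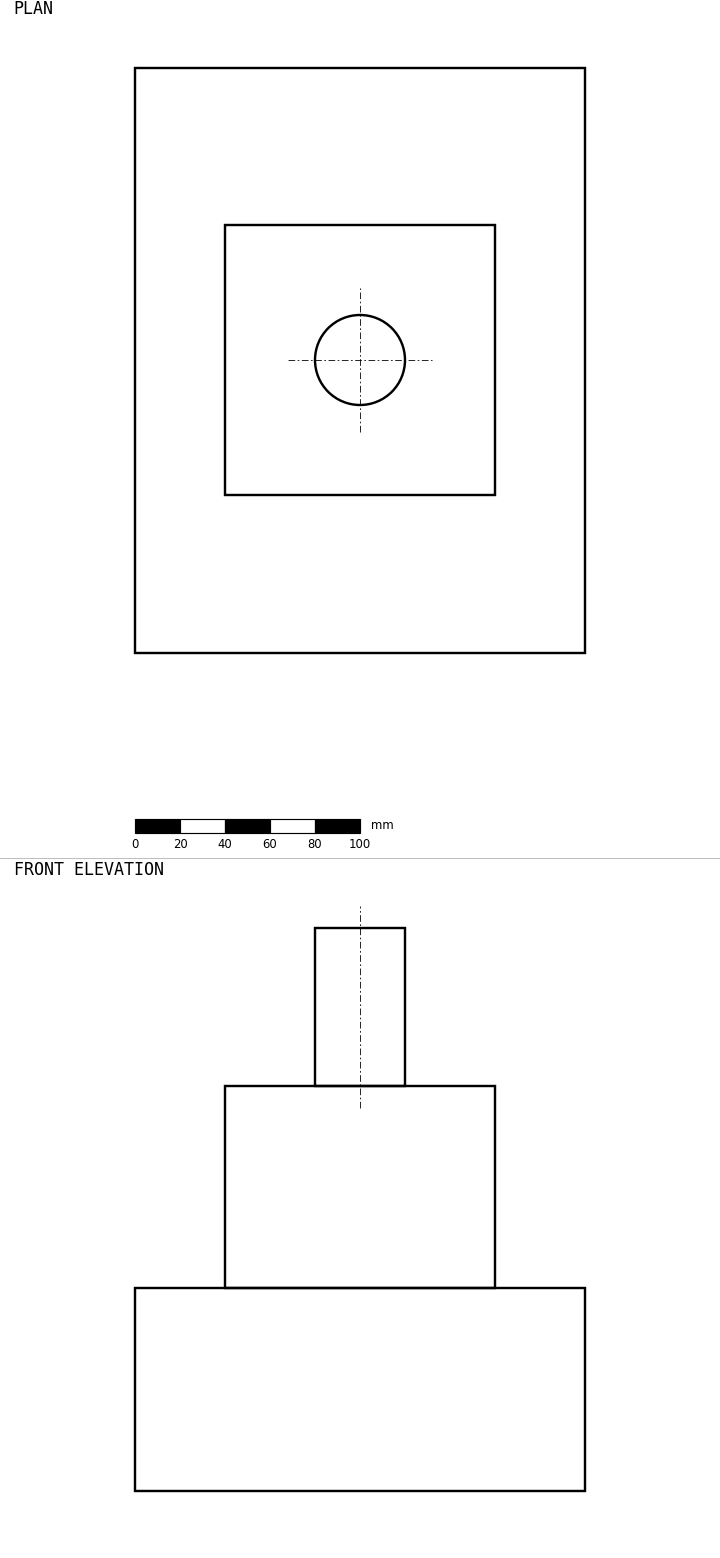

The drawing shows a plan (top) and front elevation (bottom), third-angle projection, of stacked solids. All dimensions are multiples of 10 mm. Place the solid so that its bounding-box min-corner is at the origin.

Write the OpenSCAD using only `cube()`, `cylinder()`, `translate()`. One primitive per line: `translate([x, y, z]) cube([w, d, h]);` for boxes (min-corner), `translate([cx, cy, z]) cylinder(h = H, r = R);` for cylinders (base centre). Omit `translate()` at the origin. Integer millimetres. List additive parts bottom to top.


cube([200, 260, 90]);
translate([40, 70, 90]) cube([120, 120, 90]);
translate([100, 130, 180]) cylinder(h = 70, r = 20);


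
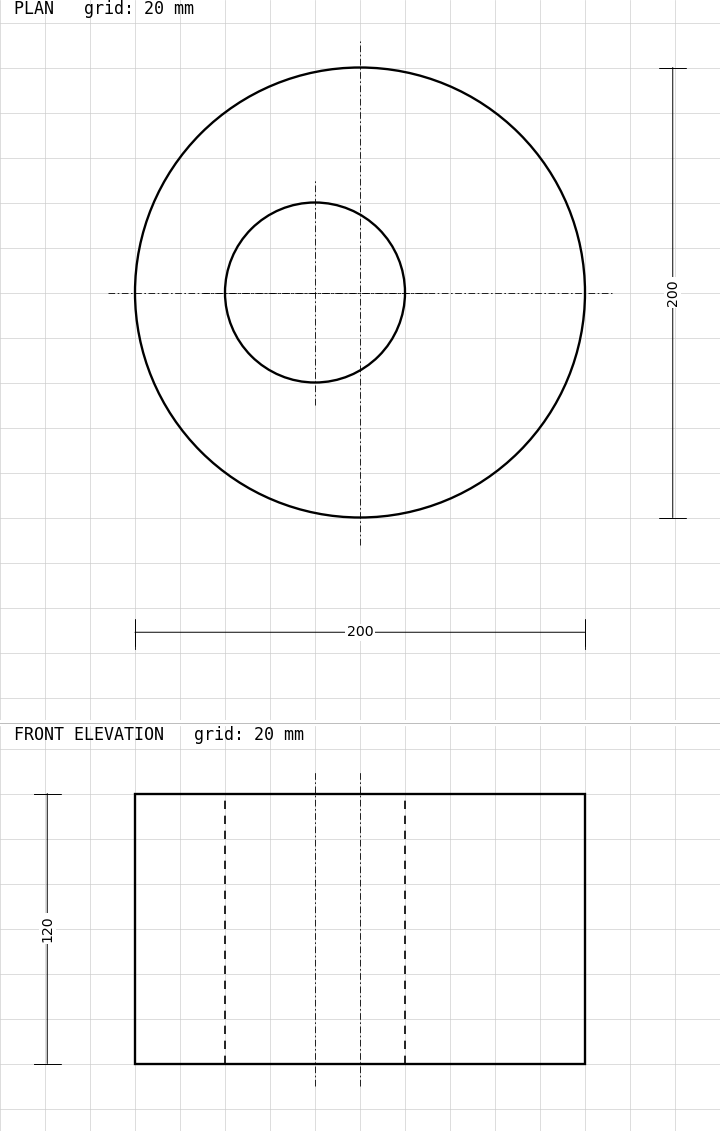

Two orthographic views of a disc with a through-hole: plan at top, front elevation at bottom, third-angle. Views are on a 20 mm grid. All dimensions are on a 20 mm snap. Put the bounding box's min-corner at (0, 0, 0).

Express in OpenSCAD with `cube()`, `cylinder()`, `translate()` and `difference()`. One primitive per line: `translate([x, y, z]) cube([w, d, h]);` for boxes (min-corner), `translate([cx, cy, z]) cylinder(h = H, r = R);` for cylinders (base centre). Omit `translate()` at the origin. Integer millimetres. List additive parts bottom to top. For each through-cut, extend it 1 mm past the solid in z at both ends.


difference() {
  translate([100, 100, 0]) cylinder(h = 120, r = 100);
  translate([80, 100, -1]) cylinder(h = 122, r = 40);
}
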